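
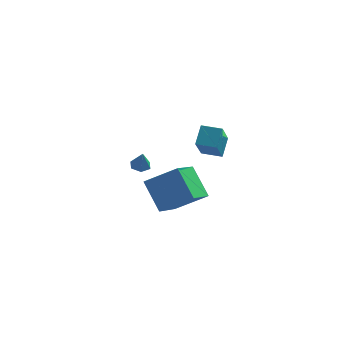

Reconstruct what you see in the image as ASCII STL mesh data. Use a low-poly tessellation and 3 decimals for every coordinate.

solid 
facet normal -0.984 0.170 0.051
outer loop
vertex 2.408 -3.591 4.963
vertex 2.571 -2.17 3.372
vertex 2.216 -4.465 4.164
endloop
endfacet
facet normal -0.076 -0.664 0.744
outer loop
vertex 3.289 -4.65 4.108
vertex 2.408 -3.591 4.963
vertex 2.216 -4.465 4.164
endloop
endfacet
facet normal -0.984 0.170 0.051
outer loop
vertex 2.216 -4.465 4.164
vertex 2.571 -2.17 3.372
vertex 2.379 -3.043 2.572
endloop
endfacet
facet normal -0.160 -0.728 -0.667
outer loop
vertex 2.379 -3.043 2.572
vertex 3.289 -4.65 4.108
vertex 2.216 -4.465 4.164
endloop
endfacet
facet normal 0.160 0.728 0.667
outer loop
vertex 2.408 -3.591 4.963
vertex 3.644 -2.355 3.316
vertex 2.571 -2.17 3.372
endloop
endfacet
facet normal -0.077 -0.664 0.743
outer loop
vertex 3.481 -3.777 4.908
vertex 2.408 -3.591 4.963
vertex 3.289 -4.65 4.108
endloop
endfacet
facet normal 0.160 0.728 0.667
outer loop
vertex 3.481 -3.777 4.908
vertex 3.644 -2.355 3.316
vertex 2.408 -3.591 4.963
endloop
endfacet
facet normal 0.076 0.665 -0.743
outer loop
vertex 2.571 -2.17 3.372
vertex 3.644 -2.355 3.316
vertex 2.379 -3.043 2.572
endloop
endfacet
facet normal -0.160 -0.728 -0.667
outer loop
vertex 3.452 -3.229 2.517
vertex 3.289 -4.65 4.108
vertex 2.379 -3.043 2.572
endloop
endfacet
facet normal 0.077 0.663 -0.744
outer loop
vertex 2.379 -3.043 2.572
vertex 3.644 -2.355 3.316
vertex 3.452 -3.229 2.517
endloop
endfacet
facet normal 0.984 -0.170 -0.051
outer loop
vertex 3.452 -3.229 2.517
vertex 3.481 -3.777 4.908
vertex 3.289 -4.65 4.108
endloop
endfacet
facet normal 0.984 -0.170 -0.051
outer loop
vertex 3.644 -2.355 3.316
vertex 3.481 -3.777 4.908
vertex 3.452 -3.229 2.517
endloop
endfacet
facet normal -0.151 0.199 -0.968
outer loop
vertex -0.643 0.577 -0.738
vertex -1.08 0.197 -0.748
vertex -1.182 0.753 -0.618
endloop
endfacet
facet normal 0.367 0.758 0.538
outer loop
vertex -0.643 0.577 -0.738
vertex -1.182 0.753 -0.618
vertex -0.92 -0.017 0.288
endloop
endfacet
facet normal -0.150 0.199 -0.968
outer loop
vertex -1.182 0.753 -0.618
vertex -1.08 0.197 -0.748
vertex -1.62 0.373 -0.628
endloop
endfacet
facet normal -0.513 0.575 0.637
outer loop
vertex -1.182 0.753 -0.618
vertex -1.62 0.373 -0.628
vertex -0.92 -0.017 0.288
endloop
endfacet
facet normal -0.150 0.199 -0.968
outer loop
vertex -1.62 0.373 -0.628
vertex -1.08 0.197 -0.748
vertex -1.518 -0.183 -0.758
endloop
endfacet
facet normal -0.817 -0.269 0.510
outer loop
vertex -1.62 0.373 -0.628
vertex -1.518 -0.183 -0.758
vertex -0.92 -0.017 0.288
endloop
endfacet
facet normal -0.151 0.199 -0.968
outer loop
vertex -1.518 -0.183 -0.758
vertex -1.08 0.197 -0.748
vertex -0.979 -0.359 -0.878
endloop
endfacet
facet normal -0.240 -0.928 0.284
outer loop
vertex -1.518 -0.183 -0.758
vertex -0.979 -0.359 -0.878
vertex -0.92 -0.017 0.288
endloop
endfacet
facet normal -0.151 0.199 -0.968
outer loop
vertex -0.979 -0.359 -0.878
vertex -1.08 0.197 -0.748
vertex -0.541 0.021 -0.868
endloop
endfacet
facet normal 0.641 -0.744 0.186
outer loop
vertex -0.979 -0.359 -0.878
vertex -0.541 0.021 -0.868
vertex -0.92 -0.017 0.288
endloop
endfacet
facet normal -0.151 0.199 -0.968
outer loop
vertex -0.541 0.021 -0.868
vertex -1.08 0.197 -0.748
vertex -0.643 0.577 -0.738
endloop
endfacet
facet normal 0.944 0.100 0.313
outer loop
vertex -0.541 0.021 -0.868
vertex -0.643 0.577 -0.738
vertex -0.92 -0.017 0.288
endloop
endfacet
facet normal -0.841 -0.018 -0.540
outer loop
vertex -0.752 -1.142 -1.082
vertex -0.138 0.616 -2.095
vertex 0.189 -2.293 -2.509
endloop
endfacet
facet normal -0.290 -0.829 0.478
outer loop
vertex 1.938 -2.256 -1.385
vertex -0.752 -1.142 -1.082
vertex 0.189 -2.293 -2.509
endloop
endfacet
facet normal -0.841 -0.018 -0.540
outer loop
vertex 0.189 -2.293 -2.509
vertex -0.138 0.616 -2.095
vertex 0.803 -0.535 -3.522
endloop
endfacet
facet normal 0.457 -0.559 -0.692
outer loop
vertex 0.803 -0.535 -3.522
vertex 1.938 -2.256 -1.385
vertex 0.189 -2.293 -2.509
endloop
endfacet
facet normal -0.457 0.559 0.692
outer loop
vertex -0.752 -1.142 -1.082
vertex 1.611 0.653 -0.971
vertex -0.138 0.616 -2.095
endloop
endfacet
facet normal -0.290 -0.829 0.478
outer loop
vertex 0.997 -1.105 0.042
vertex -0.752 -1.142 -1.082
vertex 1.938 -2.256 -1.385
endloop
endfacet
facet normal -0.457 0.559 0.692
outer loop
vertex 0.997 -1.105 0.042
vertex 1.611 0.653 -0.971
vertex -0.752 -1.142 -1.082
endloop
endfacet
facet normal 0.290 0.829 -0.478
outer loop
vertex -0.138 0.616 -2.095
vertex 1.611 0.653 -0.971
vertex 0.803 -0.535 -3.522
endloop
endfacet
facet normal 0.457 -0.559 -0.692
outer loop
vertex 2.552 -0.498 -2.398
vertex 1.938 -2.256 -1.385
vertex 0.803 -0.535 -3.522
endloop
endfacet
facet normal 0.290 0.829 -0.478
outer loop
vertex 0.803 -0.535 -3.522
vertex 1.611 0.653 -0.971
vertex 2.552 -0.498 -2.398
endloop
endfacet
facet normal 0.841 0.018 0.540
outer loop
vertex 2.552 -0.498 -2.398
vertex 0.997 -1.105 0.042
vertex 1.938 -2.256 -1.385
endloop
endfacet
facet normal 0.841 0.018 0.540
outer loop
vertex 1.611 0.653 -0.971
vertex 0.997 -1.105 0.042
vertex 2.552 -0.498 -2.398
endloop
endfacet

endsolid


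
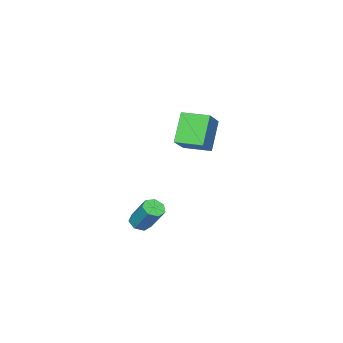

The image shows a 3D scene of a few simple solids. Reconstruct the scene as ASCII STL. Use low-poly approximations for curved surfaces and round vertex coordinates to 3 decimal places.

solid 
facet normal -0.090 -0.578 -0.811
outer loop
vertex 2.538 -0.017 -1.923
vertex 2.033 -0.114 -1.798
vertex 2.23 0.276 -2.098
endloop
endfacet
facet normal 0.737 0.509 -0.445
outer loop
vertex 2.538 -0.017 -1.923
vertex 2.23 0.276 -2.098
vertex 2.673 0.851 -0.708
endloop
endfacet
facet normal 0.735 0.511 -0.446
outer loop
vertex 2.673 0.851 -0.708
vertex 2.23 0.276 -2.098
vertex 2.364 1.144 -0.882
endloop
endfacet
facet normal 0.091 0.578 0.811
outer loop
vertex 2.673 0.851 -0.708
vertex 2.364 1.144 -0.882
vertex 2.167 0.754 -0.582
endloop
endfacet
facet normal -0.089 -0.579 -0.811
outer loop
vertex 2.23 0.276 -2.098
vertex 2.033 -0.114 -1.798
vertex 1.772 0.275 -2.047
endloop
endfacet
facet normal -0.066 0.816 -0.575
outer loop
vertex 2.23 0.276 -2.098
vertex 1.772 0.275 -2.047
vertex 2.364 1.144 -0.882
endloop
endfacet
facet normal -0.066 0.816 -0.575
outer loop
vertex 2.364 1.144 -0.882
vertex 1.772 0.275 -2.047
vertex 1.907 1.143 -0.831
endloop
endfacet
facet normal 0.089 0.579 0.811
outer loop
vertex 2.364 1.144 -0.882
vertex 1.907 1.143 -0.831
vertex 2.167 0.754 -0.582
endloop
endfacet
facet normal -0.090 -0.579 -0.810
outer loop
vertex 1.772 0.275 -2.047
vertex 2.033 -0.114 -1.798
vertex 1.511 -0.019 -1.808
endloop
endfacet
facet normal -0.819 0.507 -0.271
outer loop
vertex 1.772 0.275 -2.047
vertex 1.511 -0.019 -1.808
vertex 1.907 1.143 -0.831
endloop
endfacet
facet normal -0.819 0.507 -0.271
outer loop
vertex 1.907 1.143 -0.831
vertex 1.511 -0.019 -1.808
vertex 1.646 0.849 -0.592
endloop
endfacet
facet normal 0.090 0.579 0.810
outer loop
vertex 1.907 1.143 -0.831
vertex 1.646 0.849 -0.592
vertex 2.167 0.754 -0.582
endloop
endfacet
facet normal -0.090 -0.579 -0.811
outer loop
vertex 1.511 -0.019 -1.808
vertex 2.033 -0.114 -1.798
vertex 1.643 -0.384 -1.562
endloop
endfacet
facet normal -0.954 -0.185 0.238
outer loop
vertex 1.511 -0.019 -1.808
vertex 1.643 -0.384 -1.562
vertex 1.646 0.849 -0.592
endloop
endfacet
facet normal -0.954 -0.183 0.236
outer loop
vertex 1.646 0.849 -0.592
vertex 1.643 -0.384 -1.562
vertex 1.777 0.484 -0.346
endloop
endfacet
facet normal 0.090 0.579 0.811
outer loop
vertex 1.646 0.849 -0.592
vertex 1.777 0.484 -0.346
vertex 2.167 0.754 -0.582
endloop
endfacet
facet normal -0.089 -0.579 -0.810
outer loop
vertex 1.643 -0.384 -1.562
vertex 2.033 -0.114 -1.798
vertex 2.068 -0.546 -1.493
endloop
endfacet
facet normal -0.372 -0.736 0.566
outer loop
vertex 1.643 -0.384 -1.562
vertex 2.068 -0.546 -1.493
vertex 1.777 0.484 -0.346
endloop
endfacet
facet normal -0.372 -0.736 0.566
outer loop
vertex 1.777 0.484 -0.346
vertex 2.068 -0.546 -1.493
vertex 2.202 0.322 -0.277
endloop
endfacet
facet normal 0.089 0.579 0.810
outer loop
vertex 1.777 0.484 -0.346
vertex 2.202 0.322 -0.277
vertex 2.167 0.754 -0.582
endloop
endfacet
facet normal -0.090 -0.579 -0.810
outer loop
vertex 2.068 -0.546 -1.493
vertex 2.033 -0.114 -1.798
vertex 2.466 -0.383 -1.654
endloop
endfacet
facet normal 0.491 -0.734 0.470
outer loop
vertex 2.068 -0.546 -1.493
vertex 2.466 -0.383 -1.654
vertex 2.202 0.322 -0.277
endloop
endfacet
facet normal 0.490 -0.734 0.470
outer loop
vertex 2.202 0.322 -0.277
vertex 2.466 -0.383 -1.654
vertex 2.601 0.485 -0.438
endloop
endfacet
facet normal 0.090 0.579 0.810
outer loop
vertex 2.202 0.322 -0.277
vertex 2.601 0.485 -0.438
vertex 2.167 0.754 -0.582
endloop
endfacet
facet normal -0.090 -0.578 -0.811
outer loop
vertex 2.466 -0.383 -1.654
vertex 2.033 -0.114 -1.798
vertex 2.538 -0.017 -1.923
endloop
endfacet
facet normal 0.984 -0.180 0.019
outer loop
vertex 2.466 -0.383 -1.654
vertex 2.538 -0.017 -1.923
vertex 2.601 0.485 -0.438
endloop
endfacet
facet normal 0.984 -0.180 0.019
outer loop
vertex 2.601 0.485 -0.438
vertex 2.538 -0.017 -1.923
vertex 2.673 0.851 -0.708
endloop
endfacet
facet normal 0.091 0.580 0.810
outer loop
vertex 2.601 0.485 -0.438
vertex 2.673 0.851 -0.708
vertex 2.167 0.754 -0.582
endloop
endfacet
facet normal -0.551 -0.212 0.807
outer loop
vertex -2.817 -1.83 2.414
vertex -3.291 -0.598 2.414
vertex -4.052 -2.305 1.446
endloop
endfacet
facet normal 0.359 -0.933 -0.000
outer loop
vertex -3.109 -1.942 0.066
vertex -2.817 -1.83 2.414
vertex -4.052 -2.305 1.446
endloop
endfacet
facet normal -0.551 -0.212 0.807
outer loop
vertex -4.052 -2.305 1.446
vertex -3.291 -0.598 2.414
vertex -4.526 -1.073 1.446
endloop
endfacet
facet normal -0.753 -0.290 -0.591
outer loop
vertex -4.526 -1.073 1.446
vertex -3.109 -1.942 0.066
vertex -4.052 -2.305 1.446
endloop
endfacet
facet normal 0.753 0.290 0.591
outer loop
vertex -2.817 -1.83 2.414
vertex -2.348 -0.235 1.034
vertex -3.291 -0.598 2.414
endloop
endfacet
facet normal 0.359 -0.933 -0.000
outer loop
vertex -1.874 -1.467 1.034
vertex -2.817 -1.83 2.414
vertex -3.109 -1.942 0.066
endloop
endfacet
facet normal 0.753 0.290 0.591
outer loop
vertex -1.874 -1.467 1.034
vertex -2.348 -0.235 1.034
vertex -2.817 -1.83 2.414
endloop
endfacet
facet normal -0.359 0.933 0.000
outer loop
vertex -3.291 -0.598 2.414
vertex -2.348 -0.235 1.034
vertex -4.526 -1.073 1.446
endloop
endfacet
facet normal -0.753 -0.290 -0.591
outer loop
vertex -3.583 -0.71 0.066
vertex -3.109 -1.942 0.066
vertex -4.526 -1.073 1.446
endloop
endfacet
facet normal -0.359 0.933 0.000
outer loop
vertex -4.526 -1.073 1.446
vertex -2.348 -0.235 1.034
vertex -3.583 -0.71 0.066
endloop
endfacet
facet normal 0.551 0.212 -0.807
outer loop
vertex -3.583 -0.71 0.066
vertex -1.874 -1.467 1.034
vertex -3.109 -1.942 0.066
endloop
endfacet
facet normal 0.551 0.212 -0.807
outer loop
vertex -2.348 -0.235 1.034
vertex -1.874 -1.467 1.034
vertex -3.583 -0.71 0.066
endloop
endfacet

endsolid


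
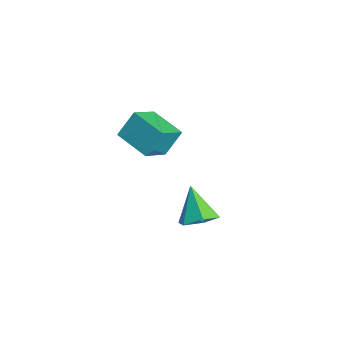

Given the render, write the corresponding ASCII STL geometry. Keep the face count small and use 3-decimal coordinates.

solid 
facet normal 0.633 -0.109 -0.766
outer loop
vertex 2.379 -3.812 1.74
vertex 1.653 -3.649 1.117
vertex 2.183 -2.908 1.449
endloop
endfacet
facet normal 0.411 0.359 0.838
outer loop
vertex 2.379 -3.812 1.74
vertex 2.183 -2.908 1.449
vertex 0.507 -3.451 2.503
endloop
endfacet
facet normal 0.634 -0.110 -0.765
outer loop
vertex 2.183 -2.908 1.449
vertex 1.653 -3.649 1.117
vertex 1.458 -2.745 0.825
endloop
endfacet
facet normal -0.086 0.935 0.344
outer loop
vertex 2.183 -2.908 1.449
vertex 1.458 -2.745 0.825
vertex 0.507 -3.451 2.503
endloop
endfacet
facet normal 0.633 -0.111 -0.766
outer loop
vertex 1.458 -2.745 0.825
vertex 1.653 -3.649 1.117
vertex 0.928 -3.487 0.494
endloop
endfacet
facet normal -0.764 0.622 -0.171
outer loop
vertex 1.458 -2.745 0.825
vertex 0.928 -3.487 0.494
vertex 0.507 -3.451 2.503
endloop
endfacet
facet normal 0.634 -0.109 -0.766
outer loop
vertex 0.928 -3.487 0.494
vertex 1.653 -3.649 1.117
vertex 1.124 -4.391 0.785
endloop
endfacet
facet normal -0.944 -0.267 -0.193
outer loop
vertex 0.928 -3.487 0.494
vertex 1.124 -4.391 0.785
vertex 0.507 -3.451 2.503
endloop
endfacet
facet normal 0.634 -0.110 -0.765
outer loop
vertex 1.124 -4.391 0.785
vertex 1.653 -3.649 1.117
vertex 1.849 -4.554 1.409
endloop
endfacet
facet normal -0.448 -0.842 0.300
outer loop
vertex 1.124 -4.391 0.785
vertex 1.849 -4.554 1.409
vertex 0.507 -3.451 2.503
endloop
endfacet
facet normal 0.633 -0.110 -0.766
outer loop
vertex 1.849 -4.554 1.409
vertex 1.653 -3.649 1.117
vertex 2.379 -3.812 1.74
endloop
endfacet
facet normal 0.231 -0.529 0.817
outer loop
vertex 1.849 -4.554 1.409
vertex 2.379 -3.812 1.74
vertex 0.507 -3.451 2.503
endloop
endfacet
facet normal -0.948 -0.279 0.153
outer loop
vertex -4.515 -4.472 2.253
vertex -4.599 -3.543 3.428
vertex -5.084 -3.136 1.156
endloop
endfacet
facet normal 0.056 -0.619 -0.783
outer loop
vertex -3.321 -2.617 0.872
vertex -4.515 -4.472 2.253
vertex -5.084 -3.136 1.156
endloop
endfacet
facet normal -0.948 -0.279 0.152
outer loop
vertex -5.084 -3.136 1.156
vertex -4.599 -3.543 3.428
vertex -5.169 -2.207 2.331
endloop
endfacet
facet normal -0.313 0.734 -0.603
outer loop
vertex -5.169 -2.207 2.331
vertex -3.321 -2.617 0.872
vertex -5.084 -3.136 1.156
endloop
endfacet
facet normal 0.313 -0.734 0.603
outer loop
vertex -4.515 -4.472 2.253
vertex -2.836 -3.024 3.144
vertex -4.599 -3.543 3.428
endloop
endfacet
facet normal 0.056 -0.619 -0.783
outer loop
vertex -2.751 -3.953 1.969
vertex -4.515 -4.472 2.253
vertex -3.321 -2.617 0.872
endloop
endfacet
facet normal 0.313 -0.734 0.603
outer loop
vertex -2.751 -3.953 1.969
vertex -2.836 -3.024 3.144
vertex -4.515 -4.472 2.253
endloop
endfacet
facet normal -0.056 0.619 0.783
outer loop
vertex -4.599 -3.543 3.428
vertex -2.836 -3.024 3.144
vertex -5.169 -2.207 2.331
endloop
endfacet
facet normal -0.313 0.734 -0.603
outer loop
vertex -3.405 -1.688 2.047
vertex -3.321 -2.617 0.872
vertex -5.169 -2.207 2.331
endloop
endfacet
facet normal -0.056 0.619 0.783
outer loop
vertex -5.169 -2.207 2.331
vertex -2.836 -3.024 3.144
vertex -3.405 -1.688 2.047
endloop
endfacet
facet normal 0.948 0.279 -0.153
outer loop
vertex -3.405 -1.688 2.047
vertex -2.751 -3.953 1.969
vertex -3.321 -2.617 0.872
endloop
endfacet
facet normal 0.948 0.279 -0.152
outer loop
vertex -2.836 -3.024 3.144
vertex -2.751 -3.953 1.969
vertex -3.405 -1.688 2.047
endloop
endfacet

endsolid


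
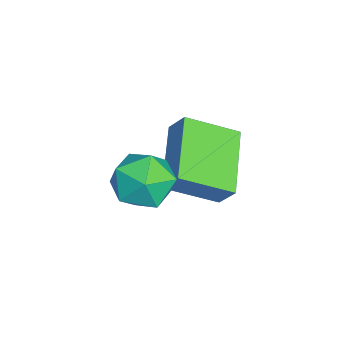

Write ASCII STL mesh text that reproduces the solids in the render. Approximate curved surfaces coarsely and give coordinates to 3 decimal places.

solid 
facet normal -0.331 0.720 0.610
outer loop
vertex 3.628 -2.546 -0.127
vertex 2.708 -2.898 -0.211
vertex 3.302 -3.232 0.505
endloop
endfacet
facet normal 0.342 0.543 0.766
outer loop
vertex 3.628 -2.546 -0.127
vertex 3.302 -3.232 0.505
vertex 4.218 -3.293 0.139
endloop
endfacet
facet normal 0.739 0.649 0.182
outer loop
vertex 3.628 -2.546 -0.127
vertex 4.218 -3.293 0.139
vertex 4.19 -2.997 -0.804
endloop
endfacet
facet normal 0.310 0.890 -0.335
outer loop
vertex 3.628 -2.546 -0.127
vertex 4.19 -2.997 -0.804
vertex 3.257 -2.753 -1.02
endloop
endfacet
facet normal -0.351 0.934 -0.071
outer loop
vertex 3.628 -2.546 -0.127
vertex 3.257 -2.753 -1.02
vertex 2.708 -2.898 -0.211
endloop
endfacet
facet normal 0.358 -0.152 0.921
outer loop
vertex 4.218 -3.293 0.139
vertex 3.302 -3.232 0.505
vertex 3.663 -4.107 0.22
endloop
endfacet
facet normal -0.732 0.132 0.669
outer loop
vertex 3.302 -3.232 0.505
vertex 2.708 -2.898 -0.211
vertex 2.73 -3.863 0.004
endloop
endfacet
facet normal -0.764 0.478 -0.433
outer loop
vertex 2.708 -2.898 -0.211
vertex 3.257 -2.753 -1.02
vertex 2.702 -3.567 -0.939
endloop
endfacet
facet normal 0.306 0.407 -0.861
outer loop
vertex 3.257 -2.753 -1.02
vertex 4.19 -2.997 -0.804
vertex 3.618 -3.628 -1.305
endloop
endfacet
facet normal 1.000 0.017 -0.024
outer loop
vertex 4.19 -2.997 -0.804
vertex 4.218 -3.293 0.139
vertex 4.212 -3.962 -0.589
endloop
endfacet
facet normal -0.310 -0.890 0.335
outer loop
vertex 3.292 -4.314 -0.673
vertex 3.663 -4.107 0.22
vertex 2.73 -3.863 0.004
endloop
endfacet
facet normal -0.739 -0.649 -0.182
outer loop
vertex 3.292 -4.314 -0.673
vertex 2.73 -3.863 0.004
vertex 2.702 -3.567 -0.939
endloop
endfacet
facet normal -0.342 -0.543 -0.766
outer loop
vertex 3.292 -4.314 -0.673
vertex 2.702 -3.567 -0.939
vertex 3.618 -3.628 -1.305
endloop
endfacet
facet normal 0.331 -0.720 -0.610
outer loop
vertex 3.292 -4.314 -0.673
vertex 3.618 -3.628 -1.305
vertex 4.212 -3.962 -0.589
endloop
endfacet
facet normal 0.351 -0.934 0.071
outer loop
vertex 3.292 -4.314 -0.673
vertex 4.212 -3.962 -0.589
vertex 3.663 -4.107 0.22
endloop
endfacet
facet normal -0.306 -0.407 0.861
outer loop
vertex 2.73 -3.863 0.004
vertex 3.663 -4.107 0.22
vertex 3.302 -3.232 0.505
endloop
endfacet
facet normal -1.000 -0.017 0.024
outer loop
vertex 2.702 -3.567 -0.939
vertex 2.73 -3.863 0.004
vertex 2.708 -2.898 -0.211
endloop
endfacet
facet normal -0.358 0.152 -0.921
outer loop
vertex 3.618 -3.628 -1.305
vertex 2.702 -3.567 -0.939
vertex 3.257 -2.753 -1.02
endloop
endfacet
facet normal 0.732 -0.132 -0.669
outer loop
vertex 4.212 -3.962 -0.589
vertex 3.618 -3.628 -1.305
vertex 4.19 -2.997 -0.804
endloop
endfacet
facet normal 0.764 -0.478 0.433
outer loop
vertex 3.663 -4.107 0.22
vertex 4.212 -3.962 -0.589
vertex 4.218 -3.293 0.139
endloop
endfacet
facet normal -0.930 0.001 0.368
outer loop
vertex 0.092 -3.074 -1.167
vertex 0.382 -2.619 -0.435
vertex -0.229 -1.559 -1.982
endloop
endfacet
facet normal -0.319 -0.501 -0.805
outer loop
vertex 1.798 -1.561 -2.785
vertex 0.092 -3.074 -1.167
vertex -0.229 -1.559 -1.982
endloop
endfacet
facet normal -0.930 0.001 0.368
outer loop
vertex -0.229 -1.559 -1.982
vertex 0.382 -2.619 -0.435
vertex 0.061 -1.104 -1.25
endloop
endfacet
facet normal -0.184 0.866 -0.465
outer loop
vertex 0.061 -1.104 -1.25
vertex 1.798 -1.561 -2.785
vertex -0.229 -1.559 -1.982
endloop
endfacet
facet normal 0.184 -0.866 0.465
outer loop
vertex 0.092 -3.074 -1.167
vertex 2.409 -2.621 -1.238
vertex 0.382 -2.619 -0.435
endloop
endfacet
facet normal -0.319 -0.501 -0.805
outer loop
vertex 2.119 -3.076 -1.97
vertex 0.092 -3.074 -1.167
vertex 1.798 -1.561 -2.785
endloop
endfacet
facet normal 0.184 -0.866 0.465
outer loop
vertex 2.119 -3.076 -1.97
vertex 2.409 -2.621 -1.238
vertex 0.092 -3.074 -1.167
endloop
endfacet
facet normal 0.319 0.501 0.805
outer loop
vertex 0.382 -2.619 -0.435
vertex 2.409 -2.621 -1.238
vertex 0.061 -1.104 -1.25
endloop
endfacet
facet normal -0.184 0.866 -0.465
outer loop
vertex 2.088 -1.106 -2.053
vertex 1.798 -1.561 -2.785
vertex 0.061 -1.104 -1.25
endloop
endfacet
facet normal 0.319 0.501 0.805
outer loop
vertex 0.061 -1.104 -1.25
vertex 2.409 -2.621 -1.238
vertex 2.088 -1.106 -2.053
endloop
endfacet
facet normal 0.930 -0.001 -0.368
outer loop
vertex 2.088 -1.106 -2.053
vertex 2.119 -3.076 -1.97
vertex 1.798 -1.561 -2.785
endloop
endfacet
facet normal 0.930 -0.001 -0.368
outer loop
vertex 2.409 -2.621 -1.238
vertex 2.119 -3.076 -1.97
vertex 2.088 -1.106 -2.053
endloop
endfacet

endsolid


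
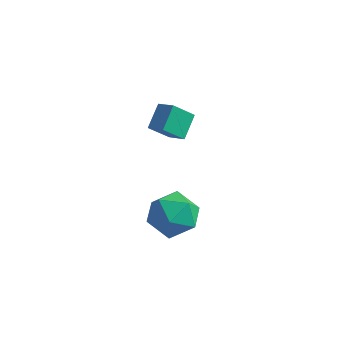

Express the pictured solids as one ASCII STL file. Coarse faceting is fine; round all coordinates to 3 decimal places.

solid 
facet normal -0.452 -0.564 0.691
outer loop
vertex -1.003 3.551 2.154
vertex -1.759 3.734 1.809
vertex -0.91 2.626 1.46
endloop
endfacet
facet normal 0.888 -0.215 0.406
outer loop
vertex -0.381 3.286 0.651
vertex -1.003 3.551 2.154
vertex -0.91 2.626 1.46
endloop
endfacet
facet normal -0.452 -0.564 0.691
outer loop
vertex -0.91 2.626 1.46
vertex -1.759 3.734 1.809
vertex -1.666 2.809 1.115
endloop
endfacet
facet normal 0.080 -0.797 -0.598
outer loop
vertex -1.666 2.809 1.115
vertex -0.381 3.286 0.651
vertex -0.91 2.626 1.46
endloop
endfacet
facet normal -0.080 0.797 0.598
outer loop
vertex -1.003 3.551 2.154
vertex -1.23 4.394 1.0
vertex -1.759 3.734 1.809
endloop
endfacet
facet normal 0.888 -0.215 0.406
outer loop
vertex -0.474 4.211 1.345
vertex -1.003 3.551 2.154
vertex -0.381 3.286 0.651
endloop
endfacet
facet normal -0.080 0.797 0.598
outer loop
vertex -0.474 4.211 1.345
vertex -1.23 4.394 1.0
vertex -1.003 3.551 2.154
endloop
endfacet
facet normal -0.888 0.215 -0.406
outer loop
vertex -1.759 3.734 1.809
vertex -1.23 4.394 1.0
vertex -1.666 2.809 1.115
endloop
endfacet
facet normal 0.080 -0.797 -0.598
outer loop
vertex -1.137 3.469 0.306
vertex -0.381 3.286 0.651
vertex -1.666 2.809 1.115
endloop
endfacet
facet normal -0.888 0.215 -0.406
outer loop
vertex -1.666 2.809 1.115
vertex -1.23 4.394 1.0
vertex -1.137 3.469 0.306
endloop
endfacet
facet normal 0.452 0.564 -0.691
outer loop
vertex -1.137 3.469 0.306
vertex -0.474 4.211 1.345
vertex -0.381 3.286 0.651
endloop
endfacet
facet normal 0.452 0.564 -0.691
outer loop
vertex -1.23 4.394 1.0
vertex -0.474 4.211 1.345
vertex -1.137 3.469 0.306
endloop
endfacet
facet normal 0.282 0.798 -0.532
outer loop
vertex 1.93 -0.541 -0.507
vertex 1.162 0.025 -0.065
vertex 2.112 -0.012 0.383
endloop
endfacet
facet normal 0.840 0.374 -0.394
outer loop
vertex 1.93 -0.541 -0.507
vertex 2.112 -0.012 0.383
vertex 2.49 -0.986 0.264
endloop
endfacet
facet normal 0.697 -0.272 -0.663
outer loop
vertex 1.93 -0.541 -0.507
vertex 2.49 -0.986 0.264
vertex 1.773 -1.551 -0.258
endloop
endfacet
facet normal 0.053 -0.247 -0.968
outer loop
vertex 1.93 -0.541 -0.507
vertex 1.773 -1.551 -0.258
vertex 0.952 -0.926 -0.462
endloop
endfacet
facet normal -0.204 0.415 -0.887
outer loop
vertex 1.93 -0.541 -0.507
vertex 0.952 -0.926 -0.462
vertex 1.162 0.025 -0.065
endloop
endfacet
facet normal 0.897 0.310 0.314
outer loop
vertex 2.49 -0.986 0.264
vertex 2.112 -0.012 0.383
vertex 2.068 -0.694 1.182
endloop
endfacet
facet normal -0.004 0.996 0.090
outer loop
vertex 2.112 -0.012 0.383
vertex 1.162 0.025 -0.065
vertex 1.247 -0.069 0.978
endloop
endfacet
facet normal -0.791 0.376 -0.483
outer loop
vertex 1.162 0.025 -0.065
vertex 0.952 -0.926 -0.462
vertex 0.53 -0.634 0.456
endloop
endfacet
facet normal -0.376 -0.694 -0.613
outer loop
vertex 0.952 -0.926 -0.462
vertex 1.773 -1.551 -0.258
vertex 0.908 -1.608 0.337
endloop
endfacet
facet normal 0.667 -0.735 -0.121
outer loop
vertex 1.773 -1.551 -0.258
vertex 2.49 -0.986 0.264
vertex 1.858 -1.645 0.785
endloop
endfacet
facet normal -0.053 0.247 0.968
outer loop
vertex 1.09 -1.079 1.227
vertex 2.068 -0.694 1.182
vertex 1.247 -0.069 0.978
endloop
endfacet
facet normal -0.697 0.272 0.663
outer loop
vertex 1.09 -1.079 1.227
vertex 1.247 -0.069 0.978
vertex 0.53 -0.634 0.456
endloop
endfacet
facet normal -0.840 -0.374 0.394
outer loop
vertex 1.09 -1.079 1.227
vertex 0.53 -0.634 0.456
vertex 0.908 -1.608 0.337
endloop
endfacet
facet normal -0.282 -0.798 0.532
outer loop
vertex 1.09 -1.079 1.227
vertex 0.908 -1.608 0.337
vertex 1.858 -1.645 0.785
endloop
endfacet
facet normal 0.204 -0.415 0.887
outer loop
vertex 1.09 -1.079 1.227
vertex 1.858 -1.645 0.785
vertex 2.068 -0.694 1.182
endloop
endfacet
facet normal 0.376 0.694 0.613
outer loop
vertex 1.247 -0.069 0.978
vertex 2.068 -0.694 1.182
vertex 2.112 -0.012 0.383
endloop
endfacet
facet normal -0.667 0.735 0.121
outer loop
vertex 0.53 -0.634 0.456
vertex 1.247 -0.069 0.978
vertex 1.162 0.025 -0.065
endloop
endfacet
facet normal -0.897 -0.310 -0.314
outer loop
vertex 0.908 -1.608 0.337
vertex 0.53 -0.634 0.456
vertex 0.952 -0.926 -0.462
endloop
endfacet
facet normal 0.004 -0.996 -0.090
outer loop
vertex 1.858 -1.645 0.785
vertex 0.908 -1.608 0.337
vertex 1.773 -1.551 -0.258
endloop
endfacet
facet normal 0.791 -0.376 0.483
outer loop
vertex 2.068 -0.694 1.182
vertex 1.858 -1.645 0.785
vertex 2.49 -0.986 0.264
endloop
endfacet

endsolid


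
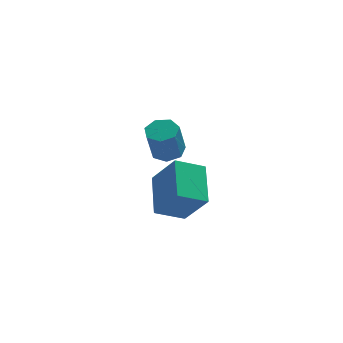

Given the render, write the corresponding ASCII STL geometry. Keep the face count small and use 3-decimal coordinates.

solid 
facet normal -0.450 0.415 -0.791
outer loop
vertex -3.387 1.51 0.225
vertex -2.442 1.682 -0.223
vertex -3.457 0.167 -0.44
endloop
endfacet
facet normal -0.892 -0.163 0.422
outer loop
vertex -2.818 -0.422 0.683
vertex -3.387 1.51 0.225
vertex -3.457 0.167 -0.44
endloop
endfacet
facet normal -0.450 0.415 -0.791
outer loop
vertex -3.457 0.167 -0.44
vertex -2.442 1.682 -0.223
vertex -2.512 0.339 -0.888
endloop
endfacet
facet normal -0.047 -0.895 -0.443
outer loop
vertex -2.512 0.339 -0.888
vertex -2.818 -0.422 0.683
vertex -3.457 0.167 -0.44
endloop
endfacet
facet normal 0.047 0.895 0.443
outer loop
vertex -3.387 1.51 0.225
vertex -1.803 1.093 0.9
vertex -2.442 1.682 -0.223
endloop
endfacet
facet normal -0.892 -0.163 0.422
outer loop
vertex -2.748 0.921 1.348
vertex -3.387 1.51 0.225
vertex -2.818 -0.422 0.683
endloop
endfacet
facet normal 0.047 0.895 0.443
outer loop
vertex -2.748 0.921 1.348
vertex -1.803 1.093 0.9
vertex -3.387 1.51 0.225
endloop
endfacet
facet normal 0.892 0.163 -0.422
outer loop
vertex -2.442 1.682 -0.223
vertex -1.803 1.093 0.9
vertex -2.512 0.339 -0.888
endloop
endfacet
facet normal -0.047 -0.895 -0.443
outer loop
vertex -1.873 -0.25 0.235
vertex -2.818 -0.422 0.683
vertex -2.512 0.339 -0.888
endloop
endfacet
facet normal 0.892 0.163 -0.422
outer loop
vertex -2.512 0.339 -0.888
vertex -1.803 1.093 0.9
vertex -1.873 -0.25 0.235
endloop
endfacet
facet normal 0.450 -0.415 0.791
outer loop
vertex -1.873 -0.25 0.235
vertex -2.748 0.921 1.348
vertex -2.818 -0.422 0.683
endloop
endfacet
facet normal 0.450 -0.415 0.791
outer loop
vertex -1.803 1.093 0.9
vertex -2.748 0.921 1.348
vertex -1.873 -0.25 0.235
endloop
endfacet
facet normal 0.184 0.294 -0.938
outer loop
vertex -2.775 -1.022 2.745
vertex -3.114 -0.631 2.801
vertex -2.603 -0.635 2.9
endloop
endfacet
facet normal 0.906 -0.421 0.047
outer loop
vertex -2.775 -1.022 2.745
vertex -2.603 -0.635 2.9
vertex -2.988 -1.36 3.823
endloop
endfacet
facet normal 0.906 -0.421 0.047
outer loop
vertex -2.988 -1.36 3.823
vertex -2.603 -0.635 2.9
vertex -2.816 -0.973 3.979
endloop
endfacet
facet normal -0.186 -0.295 0.937
outer loop
vertex -2.988 -1.36 3.823
vertex -2.816 -0.973 3.979
vertex -3.326 -0.969 3.879
endloop
endfacet
facet normal 0.184 0.295 -0.938
outer loop
vertex -2.603 -0.635 2.9
vertex -3.114 -0.631 2.801
vertex -2.815 -0.245 2.981
endloop
endfacet
facet normal 0.863 0.407 0.298
outer loop
vertex -2.603 -0.635 2.9
vertex -2.815 -0.245 2.981
vertex -2.816 -0.973 3.979
endloop
endfacet
facet normal 0.863 0.408 0.298
outer loop
vertex -2.816 -0.973 3.979
vertex -2.815 -0.245 2.981
vertex -3.028 -0.583 4.059
endloop
endfacet
facet normal -0.186 -0.294 0.938
outer loop
vertex -2.816 -0.973 3.979
vertex -3.028 -0.583 4.059
vertex -3.326 -0.969 3.879
endloop
endfacet
facet normal 0.185 0.294 -0.938
outer loop
vertex -2.815 -0.245 2.981
vertex -3.114 -0.631 2.801
vertex -3.252 -0.145 2.926
endloop
endfacet
facet normal 0.172 0.930 0.325
outer loop
vertex -2.815 -0.245 2.981
vertex -3.252 -0.145 2.926
vertex -3.028 -0.583 4.059
endloop
endfacet
facet normal 0.170 0.930 0.326
outer loop
vertex -3.028 -0.583 4.059
vertex -3.252 -0.145 2.926
vertex -3.465 -0.484 4.004
endloop
endfacet
facet normal -0.185 -0.295 0.938
outer loop
vertex -3.028 -0.583 4.059
vertex -3.465 -0.484 4.004
vertex -3.326 -0.969 3.879
endloop
endfacet
facet normal 0.185 0.294 -0.938
outer loop
vertex -3.252 -0.145 2.926
vertex -3.114 -0.631 2.801
vertex -3.584 -0.411 2.777
endloop
endfacet
facet normal -0.651 0.752 0.108
outer loop
vertex -3.252 -0.145 2.926
vertex -3.584 -0.411 2.777
vertex -3.465 -0.484 4.004
endloop
endfacet
facet normal -0.651 0.752 0.108
outer loop
vertex -3.465 -0.484 4.004
vertex -3.584 -0.411 2.777
vertex -3.797 -0.75 3.855
endloop
endfacet
facet normal -0.185 -0.295 0.938
outer loop
vertex -3.465 -0.484 4.004
vertex -3.797 -0.75 3.855
vertex -3.326 -0.969 3.879
endloop
endfacet
facet normal 0.185 0.294 -0.938
outer loop
vertex -3.584 -0.411 2.777
vertex -3.114 -0.631 2.801
vertex -3.562 -0.843 2.646
endloop
endfacet
facet normal -0.981 0.008 -0.191
outer loop
vertex -3.584 -0.411 2.777
vertex -3.562 -0.843 2.646
vertex -3.797 -0.75 3.855
endloop
endfacet
facet normal -0.981 0.008 -0.191
outer loop
vertex -3.797 -0.75 3.855
vertex -3.562 -0.843 2.646
vertex -3.775 -1.181 3.724
endloop
endfacet
facet normal -0.185 -0.294 0.938
outer loop
vertex -3.797 -0.75 3.855
vertex -3.775 -1.181 3.724
vertex -3.326 -0.969 3.879
endloop
endfacet
facet normal 0.185 0.294 -0.938
outer loop
vertex -3.562 -0.843 2.646
vertex -3.114 -0.631 2.801
vertex -3.202 -1.114 2.632
endloop
endfacet
facet normal -0.573 -0.743 -0.346
outer loop
vertex -3.562 -0.843 2.646
vertex -3.202 -1.114 2.632
vertex -3.775 -1.181 3.724
endloop
endfacet
facet normal -0.574 -0.742 -0.347
outer loop
vertex -3.775 -1.181 3.724
vertex -3.202 -1.114 2.632
vertex -3.415 -1.453 3.71
endloop
endfacet
facet normal -0.185 -0.293 0.938
outer loop
vertex -3.775 -1.181 3.724
vertex -3.415 -1.453 3.71
vertex -3.326 -0.969 3.879
endloop
endfacet
facet normal 0.185 0.294 -0.938
outer loop
vertex -3.202 -1.114 2.632
vertex -3.114 -0.631 2.801
vertex -2.775 -1.022 2.745
endloop
endfacet
facet normal 0.265 -0.934 -0.241
outer loop
vertex -3.202 -1.114 2.632
vertex -2.775 -1.022 2.745
vertex -3.415 -1.453 3.71
endloop
endfacet
facet normal 0.267 -0.933 -0.240
outer loop
vertex -3.415 -1.453 3.71
vertex -2.775 -1.022 2.745
vertex -2.988 -1.36 3.823
endloop
endfacet
facet normal -0.184 -0.294 0.938
outer loop
vertex -3.415 -1.453 3.71
vertex -2.988 -1.36 3.823
vertex -3.326 -0.969 3.879
endloop
endfacet

endsolid


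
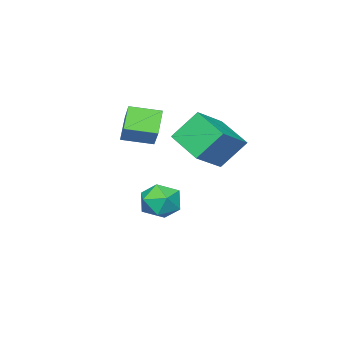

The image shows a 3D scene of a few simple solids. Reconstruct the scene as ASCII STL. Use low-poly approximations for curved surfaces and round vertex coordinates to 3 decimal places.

solid 
facet normal -0.618 0.766 -0.180
outer loop
vertex 2.69 0.238 4.766
vertex 3.6 0.715 3.673
vertex 1.819 -0.735 3.616
endloop
endfacet
facet normal -0.606 -0.318 0.729
outer loop
vertex 2.82 -1.975 3.907
vertex 2.69 0.238 4.766
vertex 1.819 -0.735 3.616
endloop
endfacet
facet normal -0.618 0.766 -0.180
outer loop
vertex 1.819 -0.735 3.616
vertex 3.6 0.715 3.673
vertex 2.729 -0.258 2.523
endloop
endfacet
facet normal -0.501 -0.559 -0.661
outer loop
vertex 2.729 -0.258 2.523
vertex 2.82 -1.975 3.907
vertex 1.819 -0.735 3.616
endloop
endfacet
facet normal 0.501 0.559 0.661
outer loop
vertex 2.69 0.238 4.766
vertex 4.601 -0.525 3.964
vertex 3.6 0.715 3.673
endloop
endfacet
facet normal -0.606 -0.318 0.729
outer loop
vertex 3.691 -1.002 5.057
vertex 2.69 0.238 4.766
vertex 2.82 -1.975 3.907
endloop
endfacet
facet normal 0.501 0.559 0.661
outer loop
vertex 3.691 -1.002 5.057
vertex 4.601 -0.525 3.964
vertex 2.69 0.238 4.766
endloop
endfacet
facet normal 0.606 0.318 -0.729
outer loop
vertex 3.6 0.715 3.673
vertex 4.601 -0.525 3.964
vertex 2.729 -0.258 2.523
endloop
endfacet
facet normal -0.501 -0.559 -0.661
outer loop
vertex 3.73 -1.498 2.814
vertex 2.82 -1.975 3.907
vertex 2.729 -0.258 2.523
endloop
endfacet
facet normal 0.606 0.318 -0.729
outer loop
vertex 2.729 -0.258 2.523
vertex 4.601 -0.525 3.964
vertex 3.73 -1.498 2.814
endloop
endfacet
facet normal 0.618 -0.766 0.180
outer loop
vertex 3.73 -1.498 2.814
vertex 3.691 -1.002 5.057
vertex 2.82 -1.975 3.907
endloop
endfacet
facet normal 0.618 -0.766 0.180
outer loop
vertex 4.601 -0.525 3.964
vertex 3.691 -1.002 5.057
vertex 3.73 -1.498 2.814
endloop
endfacet
facet normal -0.002 0.488 0.873
outer loop
vertex 1.885 0.582 -0.554
vertex 2.635 -0.198 -0.116
vertex 3.035 0.759 -0.651
endloop
endfacet
facet normal -0.117 0.937 0.329
outer loop
vertex 1.885 0.582 -0.554
vertex 3.035 0.759 -0.651
vertex 2.331 0.988 -1.553
endloop
endfacet
facet normal -0.698 0.716 -0.021
outer loop
vertex 1.885 0.582 -0.554
vertex 2.331 0.988 -1.553
vertex 1.496 0.173 -1.575
endloop
endfacet
facet normal -0.943 0.130 0.307
outer loop
vertex 1.885 0.582 -0.554
vertex 1.496 0.173 -1.575
vertex 1.684 -0.56 -0.687
endloop
endfacet
facet normal -0.512 -0.010 0.859
outer loop
vertex 1.885 0.582 -0.554
vertex 1.684 -0.56 -0.687
vertex 2.635 -0.198 -0.116
endloop
endfacet
facet normal 0.439 0.891 -0.116
outer loop
vertex 2.331 0.988 -1.553
vertex 3.035 0.759 -0.651
vertex 3.356 0.46 -1.733
endloop
endfacet
facet normal 0.625 0.165 0.763
outer loop
vertex 3.035 0.759 -0.651
vertex 2.635 -0.198 -0.116
vertex 3.544 -0.273 -0.845
endloop
endfacet
facet normal -0.200 -0.641 0.740
outer loop
vertex 2.635 -0.198 -0.116
vertex 1.684 -0.56 -0.687
vertex 2.709 -1.088 -0.867
endloop
endfacet
facet normal -0.897 -0.414 -0.152
outer loop
vertex 1.684 -0.56 -0.687
vertex 1.496 0.173 -1.575
vertex 2.005 -0.859 -1.769
endloop
endfacet
facet normal -0.502 0.533 -0.681
outer loop
vertex 1.496 0.173 -1.575
vertex 2.331 0.988 -1.553
vertex 2.405 0.098 -2.304
endloop
endfacet
facet normal 0.943 -0.130 -0.307
outer loop
vertex 3.155 -0.682 -1.866
vertex 3.356 0.46 -1.733
vertex 3.544 -0.273 -0.845
endloop
endfacet
facet normal 0.698 -0.716 0.021
outer loop
vertex 3.155 -0.682 -1.866
vertex 3.544 -0.273 -0.845
vertex 2.709 -1.088 -0.867
endloop
endfacet
facet normal 0.117 -0.937 -0.329
outer loop
vertex 3.155 -0.682 -1.866
vertex 2.709 -1.088 -0.867
vertex 2.005 -0.859 -1.769
endloop
endfacet
facet normal 0.002 -0.488 -0.873
outer loop
vertex 3.155 -0.682 -1.866
vertex 2.005 -0.859 -1.769
vertex 2.405 0.098 -2.304
endloop
endfacet
facet normal 0.512 0.010 -0.859
outer loop
vertex 3.155 -0.682 -1.866
vertex 2.405 0.098 -2.304
vertex 3.356 0.46 -1.733
endloop
endfacet
facet normal 0.897 0.414 0.152
outer loop
vertex 3.544 -0.273 -0.845
vertex 3.356 0.46 -1.733
vertex 3.035 0.759 -0.651
endloop
endfacet
facet normal 0.502 -0.533 0.681
outer loop
vertex 2.709 -1.088 -0.867
vertex 3.544 -0.273 -0.845
vertex 2.635 -0.198 -0.116
endloop
endfacet
facet normal -0.439 -0.891 0.116
outer loop
vertex 2.005 -0.859 -1.769
vertex 2.709 -1.088 -0.867
vertex 1.684 -0.56 -0.687
endloop
endfacet
facet normal -0.625 -0.165 -0.763
outer loop
vertex 2.405 0.098 -2.304
vertex 2.005 -0.859 -1.769
vertex 1.496 0.173 -1.575
endloop
endfacet
facet normal 0.200 0.641 -0.740
outer loop
vertex 3.356 0.46 -1.733
vertex 2.405 0.098 -2.304
vertex 2.331 0.988 -1.553
endloop
endfacet
facet normal -0.450 0.449 0.772
outer loop
vertex 1.725 2.96 4.414
vertex 3.478 2.925 5.456
vertex 2.227 4.809 3.631
endloop
endfacet
facet normal -0.860 0.017 -0.511
outer loop
vertex 3.082 3.955 2.164
vertex 1.725 2.96 4.414
vertex 2.227 4.809 3.631
endloop
endfacet
facet normal -0.450 0.449 0.772
outer loop
vertex 2.227 4.809 3.631
vertex 3.478 2.925 5.456
vertex 3.981 4.774 4.673
endloop
endfacet
facet normal 0.243 0.893 -0.379
outer loop
vertex 3.981 4.774 4.673
vertex 3.082 3.955 2.164
vertex 2.227 4.809 3.631
endloop
endfacet
facet normal -0.243 -0.893 0.378
outer loop
vertex 1.725 2.96 4.414
vertex 4.333 2.071 3.989
vertex 3.478 2.925 5.456
endloop
endfacet
facet normal -0.860 0.018 -0.511
outer loop
vertex 2.579 2.106 2.947
vertex 1.725 2.96 4.414
vertex 3.082 3.955 2.164
endloop
endfacet
facet normal -0.243 -0.893 0.379
outer loop
vertex 2.579 2.106 2.947
vertex 4.333 2.071 3.989
vertex 1.725 2.96 4.414
endloop
endfacet
facet normal 0.859 -0.017 0.511
outer loop
vertex 3.478 2.925 5.456
vertex 4.333 2.071 3.989
vertex 3.981 4.774 4.673
endloop
endfacet
facet normal 0.243 0.893 -0.379
outer loop
vertex 4.835 3.92 3.206
vertex 3.082 3.955 2.164
vertex 3.981 4.774 4.673
endloop
endfacet
facet normal 0.860 -0.017 0.510
outer loop
vertex 3.981 4.774 4.673
vertex 4.333 2.071 3.989
vertex 4.835 3.92 3.206
endloop
endfacet
facet normal 0.450 -0.449 -0.772
outer loop
vertex 4.835 3.92 3.206
vertex 2.579 2.106 2.947
vertex 3.082 3.955 2.164
endloop
endfacet
facet normal 0.450 -0.449 -0.772
outer loop
vertex 4.333 2.071 3.989
vertex 2.579 2.106 2.947
vertex 4.835 3.92 3.206
endloop
endfacet

endsolid


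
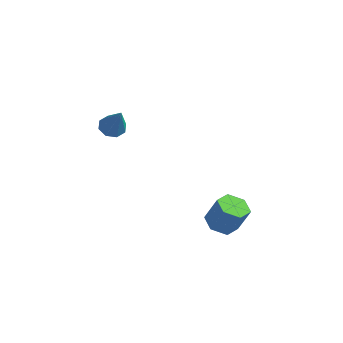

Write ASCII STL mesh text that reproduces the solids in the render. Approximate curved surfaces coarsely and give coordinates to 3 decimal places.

solid 
facet normal -0.499 0.218 -0.839
outer loop
vertex -3.137 -0.562 2.606
vertex -3.723 -0.252 3.035
vertex -3.059 0.028 2.713
endloop
endfacet
facet normal 0.971 -0.088 -0.221
outer loop
vertex -3.137 -0.562 2.606
vertex -3.059 0.028 2.713
vertex -2.637 -0.728 4.865
endloop
endfacet
facet normal -0.499 0.219 -0.839
outer loop
vertex -3.059 0.028 2.713
vertex -3.723 -0.252 3.035
vertex -3.37 0.454 3.009
endloop
endfacet
facet normal 0.820 0.571 0.040
outer loop
vertex -3.059 0.028 2.713
vertex -3.37 0.454 3.009
vertex -2.637 -0.728 4.865
endloop
endfacet
facet normal -0.499 0.218 -0.839
outer loop
vertex -3.37 0.454 3.009
vertex -3.723 -0.252 3.035
vertex -3.888 0.466 3.32
endloop
endfacet
facet normal 0.281 0.856 0.434
outer loop
vertex -3.37 0.454 3.009
vertex -3.888 0.466 3.32
vertex -2.637 -0.728 4.865
endloop
endfacet
facet normal -0.498 0.219 -0.839
outer loop
vertex -3.888 0.466 3.32
vertex -3.723 -0.252 3.035
vertex -4.31 0.058 3.464
endloop
endfacet
facet normal -0.330 0.599 0.730
outer loop
vertex -3.888 0.466 3.32
vertex -4.31 0.058 3.464
vertex -2.637 -0.728 4.865
endloop
endfacet
facet normal -0.499 0.217 -0.839
outer loop
vertex -4.31 0.058 3.464
vertex -3.723 -0.252 3.035
vertex -4.388 -0.532 3.358
endloop
endfacet
facet normal -0.655 -0.049 0.754
outer loop
vertex -4.31 0.058 3.464
vertex -4.388 -0.532 3.358
vertex -2.637 -0.728 4.865
endloop
endfacet
facet normal -0.499 0.218 -0.839
outer loop
vertex -4.388 -0.532 3.358
vertex -3.723 -0.252 3.035
vertex -4.077 -0.958 3.062
endloop
endfacet
facet normal -0.503 -0.710 0.493
outer loop
vertex -4.388 -0.532 3.358
vertex -4.077 -0.958 3.062
vertex -2.637 -0.728 4.865
endloop
endfacet
facet normal -0.498 0.217 -0.840
outer loop
vertex -4.077 -0.958 3.062
vertex -3.723 -0.252 3.035
vertex -3.558 -0.971 2.751
endloop
endfacet
facet normal 0.035 -0.994 0.099
outer loop
vertex -4.077 -0.958 3.062
vertex -3.558 -0.971 2.751
vertex -2.637 -0.728 4.865
endloop
endfacet
facet normal -0.499 0.217 -0.839
outer loop
vertex -3.558 -0.971 2.751
vertex -3.723 -0.252 3.035
vertex -3.137 -0.562 2.606
endloop
endfacet
facet normal 0.647 -0.736 -0.197
outer loop
vertex -3.558 -0.971 2.751
vertex -3.137 -0.562 2.606
vertex -2.637 -0.728 4.865
endloop
endfacet
facet normal -0.378 -0.141 -0.915
outer loop
vertex 2.536 2.814 -4.145
vertex 1.765 2.315 -3.75
vertex 1.706 3.305 -3.878
endloop
endfacet
facet normal 0.411 0.860 -0.303
outer loop
vertex 2.536 2.814 -4.145
vertex 1.706 3.305 -3.878
vertex 3.205 3.065 -2.526
endloop
endfacet
facet normal 0.411 0.860 -0.303
outer loop
vertex 3.205 3.065 -2.526
vertex 1.706 3.305 -3.878
vertex 2.376 3.555 -2.259
endloop
endfacet
facet normal 0.378 0.142 0.915
outer loop
vertex 3.205 3.065 -2.526
vertex 2.376 3.555 -2.259
vertex 2.435 2.565 -2.13
endloop
endfacet
facet normal -0.378 -0.141 -0.915
outer loop
vertex 1.706 3.305 -3.878
vertex 1.765 2.315 -3.75
vertex 0.936 2.805 -3.483
endloop
endfacet
facet normal -0.513 0.854 0.081
outer loop
vertex 1.706 3.305 -3.878
vertex 0.936 2.805 -3.483
vertex 2.376 3.555 -2.259
endloop
endfacet
facet normal -0.513 0.855 0.079
outer loop
vertex 2.376 3.555 -2.259
vertex 0.936 2.805 -3.483
vertex 1.605 3.056 -1.863
endloop
endfacet
facet normal 0.378 0.142 0.915
outer loop
vertex 2.376 3.555 -2.259
vertex 1.605 3.056 -1.863
vertex 2.435 2.565 -2.13
endloop
endfacet
facet normal -0.378 -0.142 -0.915
outer loop
vertex 0.936 2.805 -3.483
vertex 1.765 2.315 -3.75
vertex 0.995 1.815 -3.354
endloop
endfacet
facet normal -0.924 -0.005 0.382
outer loop
vertex 0.936 2.805 -3.483
vertex 0.995 1.815 -3.354
vertex 1.605 3.056 -1.863
endloop
endfacet
facet normal -0.924 -0.006 0.383
outer loop
vertex 1.605 3.056 -1.863
vertex 0.995 1.815 -3.354
vertex 1.664 2.066 -1.735
endloop
endfacet
facet normal 0.378 0.141 0.915
outer loop
vertex 1.605 3.056 -1.863
vertex 1.664 2.066 -1.735
vertex 2.435 2.565 -2.13
endloop
endfacet
facet normal -0.378 -0.142 -0.915
outer loop
vertex 0.995 1.815 -3.354
vertex 1.765 2.315 -3.75
vertex 1.824 1.325 -3.621
endloop
endfacet
facet normal -0.411 -0.860 0.303
outer loop
vertex 0.995 1.815 -3.354
vertex 1.824 1.325 -3.621
vertex 1.664 2.066 -1.735
endloop
endfacet
facet normal -0.411 -0.860 0.303
outer loop
vertex 1.664 2.066 -1.735
vertex 1.824 1.325 -3.621
vertex 2.494 1.575 -2.002
endloop
endfacet
facet normal 0.378 0.141 0.915
outer loop
vertex 1.664 2.066 -1.735
vertex 2.494 1.575 -2.002
vertex 2.435 2.565 -2.13
endloop
endfacet
facet normal -0.378 -0.142 -0.915
outer loop
vertex 1.824 1.325 -3.621
vertex 1.765 2.315 -3.75
vertex 2.595 1.824 -4.017
endloop
endfacet
facet normal 0.512 -0.855 -0.080
outer loop
vertex 1.824 1.325 -3.621
vertex 2.595 1.824 -4.017
vertex 2.494 1.575 -2.002
endloop
endfacet
facet normal 0.514 -0.854 -0.080
outer loop
vertex 2.494 1.575 -2.002
vertex 2.595 1.824 -4.017
vertex 3.264 2.075 -2.397
endloop
endfacet
facet normal 0.378 0.141 0.915
outer loop
vertex 2.494 1.575 -2.002
vertex 3.264 2.075 -2.397
vertex 2.435 2.565 -2.13
endloop
endfacet
facet normal -0.378 -0.141 -0.915
outer loop
vertex 2.595 1.824 -4.017
vertex 1.765 2.315 -3.75
vertex 2.536 2.814 -4.145
endloop
endfacet
facet normal 0.924 0.006 -0.382
outer loop
vertex 2.595 1.824 -4.017
vertex 2.536 2.814 -4.145
vertex 3.264 2.075 -2.397
endloop
endfacet
facet normal 0.924 0.005 -0.383
outer loop
vertex 3.264 2.075 -2.397
vertex 2.536 2.814 -4.145
vertex 3.205 3.065 -2.526
endloop
endfacet
facet normal 0.378 0.142 0.915
outer loop
vertex 3.264 2.075 -2.397
vertex 3.205 3.065 -2.526
vertex 2.435 2.565 -2.13
endloop
endfacet

endsolid


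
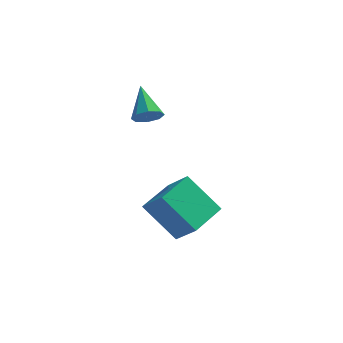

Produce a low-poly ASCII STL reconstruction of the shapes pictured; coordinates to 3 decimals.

solid 
facet normal -0.690 0.201 0.695
outer loop
vertex 1.98 0.182 -1.404
vertex 2.564 1.47 -1.196
vertex 1.257 0.647 -2.256
endloop
endfacet
facet normal -0.408 -0.901 -0.145
outer loop
vertex 2.416 0.31 -3.424
vertex 1.98 0.182 -1.404
vertex 1.257 0.647 -2.256
endloop
endfacet
facet normal -0.690 0.201 0.695
outer loop
vertex 1.257 0.647 -2.256
vertex 2.564 1.47 -1.196
vertex 1.841 1.935 -2.048
endloop
endfacet
facet normal -0.597 0.385 -0.704
outer loop
vertex 1.841 1.935 -2.048
vertex 2.416 0.31 -3.424
vertex 1.257 0.647 -2.256
endloop
endfacet
facet normal 0.597 -0.385 0.704
outer loop
vertex 1.98 0.182 -1.404
vertex 3.723 1.133 -2.364
vertex 2.564 1.47 -1.196
endloop
endfacet
facet normal -0.408 -0.901 -0.145
outer loop
vertex 3.139 -0.155 -2.572
vertex 1.98 0.182 -1.404
vertex 2.416 0.31 -3.424
endloop
endfacet
facet normal 0.597 -0.385 0.704
outer loop
vertex 3.139 -0.155 -2.572
vertex 3.723 1.133 -2.364
vertex 1.98 0.182 -1.404
endloop
endfacet
facet normal 0.408 0.901 0.145
outer loop
vertex 2.564 1.47 -1.196
vertex 3.723 1.133 -2.364
vertex 1.841 1.935 -2.048
endloop
endfacet
facet normal -0.597 0.385 -0.704
outer loop
vertex 3.0 1.598 -3.216
vertex 2.416 0.31 -3.424
vertex 1.841 1.935 -2.048
endloop
endfacet
facet normal 0.408 0.901 0.145
outer loop
vertex 1.841 1.935 -2.048
vertex 3.723 1.133 -2.364
vertex 3.0 1.598 -3.216
endloop
endfacet
facet normal 0.690 -0.201 -0.695
outer loop
vertex 3.0 1.598 -3.216
vertex 3.139 -0.155 -2.572
vertex 2.416 0.31 -3.424
endloop
endfacet
facet normal 0.690 -0.201 -0.695
outer loop
vertex 3.723 1.133 -2.364
vertex 3.139 -0.155 -2.572
vertex 3.0 1.598 -3.216
endloop
endfacet
facet normal 0.332 -0.750 -0.573
outer loop
vertex 1.486 2.309 0.838
vertex 1.186 1.96 1.121
vertex 1.107 2.262 0.68
endloop
endfacet
facet normal 0.094 0.870 -0.484
outer loop
vertex 1.486 2.309 0.838
vertex 1.107 2.262 0.68
vertex 0.734 2.98 1.899
endloop
endfacet
facet normal 0.334 -0.749 -0.573
outer loop
vertex 1.107 2.262 0.68
vertex 1.186 1.96 1.121
vertex 0.774 2.037 0.78
endloop
endfacet
facet normal -0.577 0.614 -0.538
outer loop
vertex 1.107 2.262 0.68
vertex 0.774 2.037 0.78
vertex 0.734 2.98 1.899
endloop
endfacet
facet normal 0.333 -0.750 -0.572
outer loop
vertex 0.774 2.037 0.78
vertex 1.186 1.96 1.121
vertex 0.683 1.768 1.08
endloop
endfacet
facet normal -0.975 0.150 -0.161
outer loop
vertex 0.774 2.037 0.78
vertex 0.683 1.768 1.08
vertex 0.734 2.98 1.899
endloop
endfacet
facet normal 0.333 -0.749 -0.573
outer loop
vertex 0.683 1.768 1.08
vertex 1.186 1.96 1.121
vertex 0.887 1.611 1.404
endloop
endfacet
facet normal -0.869 -0.251 0.426
outer loop
vertex 0.683 1.768 1.08
vertex 0.887 1.611 1.404
vertex 0.734 2.98 1.899
endloop
endfacet
facet normal 0.333 -0.749 -0.572
outer loop
vertex 0.887 1.611 1.404
vertex 1.186 1.96 1.121
vertex 1.266 1.659 1.562
endloop
endfacet
facet normal -0.321 -0.354 0.878
outer loop
vertex 0.887 1.611 1.404
vertex 1.266 1.659 1.562
vertex 0.734 2.98 1.899
endloop
endfacet
facet normal 0.332 -0.750 -0.572
outer loop
vertex 1.266 1.659 1.562
vertex 1.186 1.96 1.121
vertex 1.598 1.883 1.461
endloop
endfacet
facet normal 0.349 -0.097 0.932
outer loop
vertex 1.266 1.659 1.562
vertex 1.598 1.883 1.461
vertex 0.734 2.98 1.899
endloop
endfacet
facet normal 0.334 -0.748 -0.574
outer loop
vertex 1.598 1.883 1.461
vertex 1.186 1.96 1.121
vertex 1.689 2.153 1.162
endloop
endfacet
facet normal 0.746 0.365 0.557
outer loop
vertex 1.598 1.883 1.461
vertex 1.689 2.153 1.162
vertex 0.734 2.98 1.899
endloop
endfacet
facet normal 0.334 -0.750 -0.571
outer loop
vertex 1.689 2.153 1.162
vertex 1.186 1.96 1.121
vertex 1.486 2.309 0.838
endloop
endfacet
facet normal 0.640 0.768 -0.032
outer loop
vertex 1.689 2.153 1.162
vertex 1.486 2.309 0.838
vertex 0.734 2.98 1.899
endloop
endfacet

endsolid


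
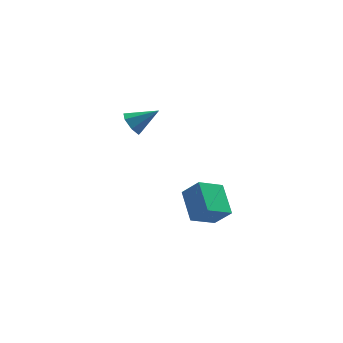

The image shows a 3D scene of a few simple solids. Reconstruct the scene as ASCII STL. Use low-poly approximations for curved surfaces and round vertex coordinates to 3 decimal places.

solid 
facet normal -0.831 0.040 -0.555
outer loop
vertex 0.653 3.274 -1.272
vertex 0.293 3.287 -0.732
vertex 0.54 3.786 -1.066
endloop
endfacet
facet normal 0.808 0.365 -0.463
outer loop
vertex 0.653 3.274 -1.272
vertex 0.54 3.786 -1.066
vertex 1.407 3.233 0.012
endloop
endfacet
facet normal -0.831 0.040 -0.555
outer loop
vertex 0.54 3.786 -1.066
vertex 0.293 3.287 -0.732
vertex 0.241 3.923 -0.608
endloop
endfacet
facet normal 0.486 0.872 0.056
outer loop
vertex 0.54 3.786 -1.066
vertex 0.241 3.923 -0.608
vertex 1.407 3.233 0.012
endloop
endfacet
facet normal -0.831 0.040 -0.554
outer loop
vertex 0.241 3.923 -0.608
vertex 0.293 3.287 -0.732
vertex -0.019 3.58 -0.243
endloop
endfacet
facet normal 0.047 0.711 0.702
outer loop
vertex 0.241 3.923 -0.608
vertex -0.019 3.58 -0.243
vertex 1.407 3.233 0.012
endloop
endfacet
facet normal -0.831 0.040 -0.554
outer loop
vertex -0.019 3.58 -0.243
vertex 0.293 3.287 -0.732
vertex -0.044 3.017 -0.246
endloop
endfacet
facet normal -0.175 0.003 0.984
outer loop
vertex -0.019 3.58 -0.243
vertex -0.044 3.017 -0.246
vertex 1.407 3.233 0.012
endloop
endfacet
facet normal -0.831 0.040 -0.554
outer loop
vertex -0.044 3.017 -0.246
vertex 0.293 3.287 -0.732
vertex 0.185 2.657 -0.615
endloop
endfacet
facet normal -0.016 -0.721 0.693
outer loop
vertex -0.044 3.017 -0.246
vertex 0.185 2.657 -0.615
vertex 1.407 3.233 0.012
endloop
endfacet
facet normal -0.831 0.040 -0.554
outer loop
vertex 0.185 2.657 -0.615
vertex 0.293 3.287 -0.732
vertex 0.495 2.771 -1.072
endloop
endfacet
facet normal 0.406 -0.913 0.048
outer loop
vertex 0.185 2.657 -0.615
vertex 0.495 2.771 -1.072
vertex 1.407 3.233 0.012
endloop
endfacet
facet normal -0.831 0.040 -0.555
outer loop
vertex 0.495 2.771 -1.072
vertex 0.293 3.287 -0.732
vertex 0.653 3.274 -1.272
endloop
endfacet
facet normal 0.773 -0.429 -0.468
outer loop
vertex 0.495 2.771 -1.072
vertex 0.653 3.274 -1.272
vertex 1.407 3.233 0.012
endloop
endfacet
facet normal -0.567 0.363 -0.739
outer loop
vertex 1.791 -2.432 -2.806
vertex 1.662 -1.114 -2.06
vertex 2.831 -1.998 -3.391
endloop
endfacet
facet normal 0.086 -0.867 -0.491
outer loop
vertex 3.438 -2.386 -2.6
vertex 1.791 -2.432 -2.806
vertex 2.831 -1.998 -3.391
endloop
endfacet
facet normal -0.567 0.363 -0.739
outer loop
vertex 2.831 -1.998 -3.391
vertex 1.662 -1.114 -2.06
vertex 2.702 -0.68 -2.645
endloop
endfacet
facet normal 0.819 0.341 -0.461
outer loop
vertex 2.702 -0.68 -2.645
vertex 3.438 -2.386 -2.6
vertex 2.831 -1.998 -3.391
endloop
endfacet
facet normal -0.819 -0.341 0.461
outer loop
vertex 1.791 -2.432 -2.806
vertex 2.269 -1.502 -1.269
vertex 1.662 -1.114 -2.06
endloop
endfacet
facet normal 0.086 -0.867 -0.491
outer loop
vertex 2.398 -2.82 -2.015
vertex 1.791 -2.432 -2.806
vertex 3.438 -2.386 -2.6
endloop
endfacet
facet normal -0.819 -0.341 0.461
outer loop
vertex 2.398 -2.82 -2.015
vertex 2.269 -1.502 -1.269
vertex 1.791 -2.432 -2.806
endloop
endfacet
facet normal -0.086 0.867 0.491
outer loop
vertex 1.662 -1.114 -2.06
vertex 2.269 -1.502 -1.269
vertex 2.702 -0.68 -2.645
endloop
endfacet
facet normal 0.819 0.341 -0.461
outer loop
vertex 3.309 -1.068 -1.854
vertex 3.438 -2.386 -2.6
vertex 2.702 -0.68 -2.645
endloop
endfacet
facet normal -0.086 0.867 0.491
outer loop
vertex 2.702 -0.68 -2.645
vertex 2.269 -1.502 -1.269
vertex 3.309 -1.068 -1.854
endloop
endfacet
facet normal 0.567 -0.363 0.739
outer loop
vertex 3.309 -1.068 -1.854
vertex 2.398 -2.82 -2.015
vertex 3.438 -2.386 -2.6
endloop
endfacet
facet normal 0.567 -0.363 0.739
outer loop
vertex 2.269 -1.502 -1.269
vertex 2.398 -2.82 -2.015
vertex 3.309 -1.068 -1.854
endloop
endfacet

endsolid


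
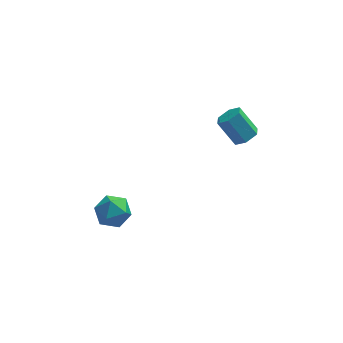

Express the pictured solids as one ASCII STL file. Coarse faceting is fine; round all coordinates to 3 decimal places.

solid 
facet normal -0.594 -0.366 0.716
outer loop
vertex -4.284 -3.05 -2.407
vertex -3.801 -3.814 -2.397
vertex -3.572 -3.127 -1.856
endloop
endfacet
facet normal -0.551 0.345 0.760
outer loop
vertex -4.284 -3.05 -2.407
vertex -3.572 -3.127 -1.856
vertex -3.713 -2.356 -2.308
endloop
endfacet
facet normal -0.774 0.617 0.140
outer loop
vertex -4.284 -3.05 -2.407
vertex -3.713 -2.356 -2.308
vertex -4.03 -2.568 -3.128
endloop
endfacet
facet normal -0.955 0.075 -0.287
outer loop
vertex -4.284 -3.05 -2.407
vertex -4.03 -2.568 -3.128
vertex -4.084 -3.469 -3.183
endloop
endfacet
facet normal -0.844 -0.532 0.070
outer loop
vertex -4.284 -3.05 -2.407
vertex -4.084 -3.469 -3.183
vertex -3.801 -3.814 -2.397
endloop
endfacet
facet normal 0.136 0.519 0.844
outer loop
vertex -3.713 -2.356 -2.308
vertex -3.572 -3.127 -1.856
vertex -2.876 -2.691 -2.237
endloop
endfacet
facet normal 0.068 -0.631 0.773
outer loop
vertex -3.572 -3.127 -1.856
vertex -3.801 -3.814 -2.397
vertex -2.93 -3.592 -2.292
endloop
endfacet
facet normal -0.337 -0.901 -0.274
outer loop
vertex -3.801 -3.814 -2.397
vertex -4.084 -3.469 -3.183
vertex -3.247 -3.804 -3.112
endloop
endfacet
facet normal -0.518 0.083 -0.851
outer loop
vertex -4.084 -3.469 -3.183
vertex -4.03 -2.568 -3.128
vertex -3.388 -3.033 -3.564
endloop
endfacet
facet normal -0.225 0.961 -0.161
outer loop
vertex -4.03 -2.568 -3.128
vertex -3.713 -2.356 -2.308
vertex -3.159 -2.346 -3.023
endloop
endfacet
facet normal 0.955 -0.075 0.287
outer loop
vertex -2.676 -3.11 -3.013
vertex -2.876 -2.691 -2.237
vertex -2.93 -3.592 -2.292
endloop
endfacet
facet normal 0.774 -0.617 -0.140
outer loop
vertex -2.676 -3.11 -3.013
vertex -2.93 -3.592 -2.292
vertex -3.247 -3.804 -3.112
endloop
endfacet
facet normal 0.551 -0.345 -0.760
outer loop
vertex -2.676 -3.11 -3.013
vertex -3.247 -3.804 -3.112
vertex -3.388 -3.033 -3.564
endloop
endfacet
facet normal 0.594 0.366 -0.716
outer loop
vertex -2.676 -3.11 -3.013
vertex -3.388 -3.033 -3.564
vertex -3.159 -2.346 -3.023
endloop
endfacet
facet normal 0.844 0.532 -0.070
outer loop
vertex -2.676 -3.11 -3.013
vertex -3.159 -2.346 -3.023
vertex -2.876 -2.691 -2.237
endloop
endfacet
facet normal 0.518 -0.083 0.851
outer loop
vertex -2.93 -3.592 -2.292
vertex -2.876 -2.691 -2.237
vertex -3.572 -3.127 -1.856
endloop
endfacet
facet normal 0.225 -0.961 0.161
outer loop
vertex -3.247 -3.804 -3.112
vertex -2.93 -3.592 -2.292
vertex -3.801 -3.814 -2.397
endloop
endfacet
facet normal -0.136 -0.519 -0.844
outer loop
vertex -3.388 -3.033 -3.564
vertex -3.247 -3.804 -3.112
vertex -4.084 -3.469 -3.183
endloop
endfacet
facet normal -0.068 0.631 -0.773
outer loop
vertex -3.159 -2.346 -3.023
vertex -3.388 -3.033 -3.564
vertex -4.03 -2.568 -3.128
endloop
endfacet
facet normal 0.337 0.901 0.274
outer loop
vertex -2.876 -2.691 -2.237
vertex -3.159 -2.346 -3.023
vertex -3.713 -2.356 -2.308
endloop
endfacet
facet normal 0.522 -0.370 -0.769
outer loop
vertex 3.031 -1.042 0.664
vertex 2.51 -1.382 0.474
vertex 2.605 -0.78 0.249
endloop
endfacet
facet normal 0.546 0.837 -0.032
outer loop
vertex 3.031 -1.042 0.664
vertex 2.605 -0.78 0.249
vertex 2.29 -0.517 1.756
endloop
endfacet
facet normal 0.546 0.837 -0.032
outer loop
vertex 2.29 -0.517 1.756
vertex 2.605 -0.78 0.249
vertex 1.864 -0.255 1.34
endloop
endfacet
facet normal -0.523 0.369 0.768
outer loop
vertex 2.29 -0.517 1.756
vertex 1.864 -0.255 1.34
vertex 1.77 -0.858 1.566
endloop
endfacet
facet normal 0.522 -0.370 -0.769
outer loop
vertex 2.605 -0.78 0.249
vertex 2.51 -1.382 0.474
vertex 2.084 -1.12 0.059
endloop
endfacet
facet normal -0.294 0.768 -0.569
outer loop
vertex 2.605 -0.78 0.249
vertex 2.084 -1.12 0.059
vertex 1.864 -0.255 1.34
endloop
endfacet
facet normal -0.296 0.767 -0.569
outer loop
vertex 1.864 -0.255 1.34
vertex 2.084 -1.12 0.059
vertex 1.344 -0.596 1.151
endloop
endfacet
facet normal -0.522 0.370 0.769
outer loop
vertex 1.864 -0.255 1.34
vertex 1.344 -0.596 1.151
vertex 1.77 -0.858 1.566
endloop
endfacet
facet normal 0.523 -0.368 -0.769
outer loop
vertex 2.084 -1.12 0.059
vertex 2.51 -1.382 0.474
vertex 1.99 -1.723 0.284
endloop
endfacet
facet normal -0.841 -0.069 -0.537
outer loop
vertex 2.084 -1.12 0.059
vertex 1.99 -1.723 0.284
vertex 1.344 -0.596 1.151
endloop
endfacet
facet normal -0.840 -0.068 -0.538
outer loop
vertex 1.344 -0.596 1.151
vertex 1.99 -1.723 0.284
vertex 1.249 -1.198 1.376
endloop
endfacet
facet normal -0.522 0.370 0.769
outer loop
vertex 1.344 -0.596 1.151
vertex 1.249 -1.198 1.376
vertex 1.77 -0.858 1.566
endloop
endfacet
facet normal 0.523 -0.369 -0.768
outer loop
vertex 1.99 -1.723 0.284
vertex 2.51 -1.382 0.474
vertex 2.416 -1.985 0.7
endloop
endfacet
facet normal -0.546 -0.837 0.032
outer loop
vertex 1.99 -1.723 0.284
vertex 2.416 -1.985 0.7
vertex 1.249 -1.198 1.376
endloop
endfacet
facet normal -0.546 -0.837 0.032
outer loop
vertex 1.249 -1.198 1.376
vertex 2.416 -1.985 0.7
vertex 1.675 -1.46 1.791
endloop
endfacet
facet normal -0.522 0.370 0.769
outer loop
vertex 1.249 -1.198 1.376
vertex 1.675 -1.46 1.791
vertex 1.77 -0.858 1.566
endloop
endfacet
facet normal 0.522 -0.370 -0.769
outer loop
vertex 2.416 -1.985 0.7
vertex 2.51 -1.382 0.474
vertex 2.936 -1.644 0.889
endloop
endfacet
facet normal 0.296 -0.767 0.570
outer loop
vertex 2.416 -1.985 0.7
vertex 2.936 -1.644 0.889
vertex 1.675 -1.46 1.791
endloop
endfacet
facet normal 0.294 -0.768 0.568
outer loop
vertex 1.675 -1.46 1.791
vertex 2.936 -1.644 0.889
vertex 2.196 -1.12 1.981
endloop
endfacet
facet normal -0.522 0.370 0.769
outer loop
vertex 1.675 -1.46 1.791
vertex 2.196 -1.12 1.981
vertex 1.77 -0.858 1.566
endloop
endfacet
facet normal 0.522 -0.370 -0.769
outer loop
vertex 2.936 -1.644 0.889
vertex 2.51 -1.382 0.474
vertex 3.031 -1.042 0.664
endloop
endfacet
facet normal 0.841 0.068 0.537
outer loop
vertex 2.936 -1.644 0.889
vertex 3.031 -1.042 0.664
vertex 2.196 -1.12 1.981
endloop
endfacet
facet normal 0.841 0.069 0.537
outer loop
vertex 2.196 -1.12 1.981
vertex 3.031 -1.042 0.664
vertex 2.29 -0.517 1.756
endloop
endfacet
facet normal -0.523 0.368 0.769
outer loop
vertex 2.196 -1.12 1.981
vertex 2.29 -0.517 1.756
vertex 1.77 -0.858 1.566
endloop
endfacet

endsolid


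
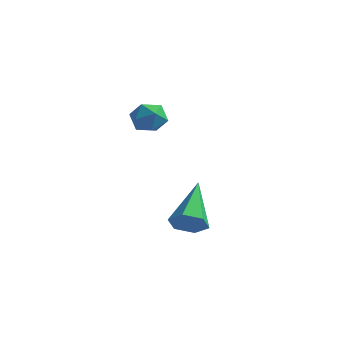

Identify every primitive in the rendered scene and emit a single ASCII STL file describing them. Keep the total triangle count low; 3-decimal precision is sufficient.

solid 
facet normal -0.751 -0.032 0.660
outer loop
vertex -0.766 -1.559 2.944
vertex -0.968 -2.205 2.683
vertex -0.491 -2.167 3.228
endloop
endfacet
facet normal -0.199 0.339 0.919
outer loop
vertex -0.766 -1.559 2.944
vertex -0.491 -2.167 3.228
vertex -0.06 -1.595 3.11
endloop
endfacet
facet normal -0.066 0.879 0.472
outer loop
vertex -0.766 -1.559 2.944
vertex -0.06 -1.595 3.11
vertex -0.272 -1.279 2.492
endloop
endfacet
facet normal -0.536 0.842 -0.064
outer loop
vertex -0.766 -1.559 2.944
vertex -0.272 -1.279 2.492
vertex -0.833 -1.656 2.228
endloop
endfacet
facet normal -0.959 0.279 0.052
outer loop
vertex -0.766 -1.559 2.944
vertex -0.833 -1.656 2.228
vertex -0.968 -2.205 2.683
endloop
endfacet
facet normal 0.371 -0.089 0.924
outer loop
vertex -0.06 -1.595 3.11
vertex -0.491 -2.167 3.228
vertex 0.173 -2.264 2.952
endloop
endfacet
facet normal -0.522 -0.688 0.504
outer loop
vertex -0.491 -2.167 3.228
vertex -0.968 -2.205 2.683
vertex -0.388 -2.641 2.688
endloop
endfacet
facet normal -0.858 -0.186 -0.479
outer loop
vertex -0.968 -2.205 2.683
vertex -0.833 -1.656 2.228
vertex -0.6 -2.325 2.07
endloop
endfacet
facet normal -0.172 0.724 -0.668
outer loop
vertex -0.833 -1.656 2.228
vertex -0.272 -1.279 2.492
vertex -0.169 -1.753 1.952
endloop
endfacet
facet normal 0.588 0.784 0.199
outer loop
vertex -0.272 -1.279 2.492
vertex -0.06 -1.595 3.11
vertex 0.308 -1.715 2.497
endloop
endfacet
facet normal 0.536 -0.842 0.064
outer loop
vertex 0.106 -2.361 2.236
vertex 0.173 -2.264 2.952
vertex -0.388 -2.641 2.688
endloop
endfacet
facet normal 0.066 -0.879 -0.472
outer loop
vertex 0.106 -2.361 2.236
vertex -0.388 -2.641 2.688
vertex -0.6 -2.325 2.07
endloop
endfacet
facet normal 0.199 -0.339 -0.919
outer loop
vertex 0.106 -2.361 2.236
vertex -0.6 -2.325 2.07
vertex -0.169 -1.753 1.952
endloop
endfacet
facet normal 0.751 0.032 -0.660
outer loop
vertex 0.106 -2.361 2.236
vertex -0.169 -1.753 1.952
vertex 0.308 -1.715 2.497
endloop
endfacet
facet normal 0.959 -0.279 -0.052
outer loop
vertex 0.106 -2.361 2.236
vertex 0.308 -1.715 2.497
vertex 0.173 -2.264 2.952
endloop
endfacet
facet normal 0.172 -0.724 0.668
outer loop
vertex -0.388 -2.641 2.688
vertex 0.173 -2.264 2.952
vertex -0.491 -2.167 3.228
endloop
endfacet
facet normal -0.588 -0.784 -0.199
outer loop
vertex -0.6 -2.325 2.07
vertex -0.388 -2.641 2.688
vertex -0.968 -2.205 2.683
endloop
endfacet
facet normal -0.371 0.089 -0.924
outer loop
vertex -0.169 -1.753 1.952
vertex -0.6 -2.325 2.07
vertex -0.833 -1.656 2.228
endloop
endfacet
facet normal 0.522 0.688 -0.504
outer loop
vertex 0.308 -1.715 2.497
vertex -0.169 -1.753 1.952
vertex -0.272 -1.279 2.492
endloop
endfacet
facet normal 0.858 0.186 0.479
outer loop
vertex 0.173 -2.264 2.952
vertex 0.308 -1.715 2.497
vertex -0.06 -1.595 3.11
endloop
endfacet
facet normal 0.332 -0.752 -0.570
outer loop
vertex 2.148 -2.29 -1.521
vertex 1.533 -2.264 -1.914
vertex 2.109 -1.861 -2.11
endloop
endfacet
facet normal 0.813 0.495 0.307
outer loop
vertex 2.148 -2.29 -1.521
vertex 2.109 -1.861 -2.11
vertex 0.807 -0.616 -0.666
endloop
endfacet
facet normal 0.332 -0.751 -0.571
outer loop
vertex 2.109 -1.861 -2.11
vertex 1.533 -2.264 -1.914
vertex 1.494 -1.834 -2.503
endloop
endfacet
facet normal 0.317 0.841 -0.439
outer loop
vertex 2.109 -1.861 -2.11
vertex 1.494 -1.834 -2.503
vertex 0.807 -0.616 -0.666
endloop
endfacet
facet normal 0.331 -0.752 -0.571
outer loop
vertex 1.494 -1.834 -2.503
vertex 1.533 -2.264 -1.914
vertex 0.918 -2.237 -2.306
endloop
endfacet
facet normal -0.589 0.554 -0.588
outer loop
vertex 1.494 -1.834 -2.503
vertex 0.918 -2.237 -2.306
vertex 0.807 -0.616 -0.666
endloop
endfacet
facet normal 0.330 -0.752 -0.570
outer loop
vertex 0.918 -2.237 -2.306
vertex 1.533 -2.264 -1.914
vertex 0.957 -2.666 -1.717
endloop
endfacet
facet normal -0.997 -0.078 0.009
outer loop
vertex 0.918 -2.237 -2.306
vertex 0.957 -2.666 -1.717
vertex 0.807 -0.616 -0.666
endloop
endfacet
facet normal 0.331 -0.753 -0.569
outer loop
vertex 0.957 -2.666 -1.717
vertex 1.533 -2.264 -1.914
vertex 1.571 -2.693 -1.324
endloop
endfacet
facet normal -0.502 -0.423 0.754
outer loop
vertex 0.957 -2.666 -1.717
vertex 1.571 -2.693 -1.324
vertex 0.807 -0.616 -0.666
endloop
endfacet
facet normal 0.332 -0.753 -0.569
outer loop
vertex 1.571 -2.693 -1.324
vertex 1.533 -2.264 -1.914
vertex 2.148 -2.29 -1.521
endloop
endfacet
facet normal 0.405 -0.138 0.904
outer loop
vertex 1.571 -2.693 -1.324
vertex 2.148 -2.29 -1.521
vertex 0.807 -0.616 -0.666
endloop
endfacet

endsolid


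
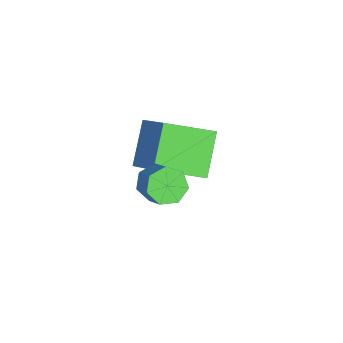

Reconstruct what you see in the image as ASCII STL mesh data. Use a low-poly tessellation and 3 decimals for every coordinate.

solid 
facet normal -0.687 -0.382 -0.618
outer loop
vertex -3.085 -4.015 -4.16
vertex -4.301 -3.665 -3.024
vertex -3.32 -2.358 -4.923
endloop
endfacet
facet normal 0.715 -0.206 -0.668
outer loop
vertex -2.199 -1.735 -3.916
vertex -3.085 -4.015 -4.16
vertex -3.32 -2.358 -4.923
endloop
endfacet
facet normal -0.688 -0.381 -0.618
outer loop
vertex -3.32 -2.358 -4.923
vertex -4.301 -3.665 -3.024
vertex -4.535 -2.007 -3.787
endloop
endfacet
facet normal -0.128 0.901 -0.415
outer loop
vertex -4.535 -2.007 -3.787
vertex -2.199 -1.735 -3.916
vertex -3.32 -2.358 -4.923
endloop
endfacet
facet normal 0.128 -0.901 0.415
outer loop
vertex -3.085 -4.015 -4.16
vertex -3.18 -3.042 -2.017
vertex -4.301 -3.665 -3.024
endloop
endfacet
facet normal 0.715 -0.206 -0.668
outer loop
vertex -1.965 -3.393 -3.153
vertex -3.085 -4.015 -4.16
vertex -2.199 -1.735 -3.916
endloop
endfacet
facet normal 0.127 -0.901 0.415
outer loop
vertex -1.965 -3.393 -3.153
vertex -3.18 -3.042 -2.017
vertex -3.085 -4.015 -4.16
endloop
endfacet
facet normal -0.715 0.207 0.668
outer loop
vertex -4.301 -3.665 -3.024
vertex -3.18 -3.042 -2.017
vertex -4.535 -2.007 -3.787
endloop
endfacet
facet normal -0.128 0.901 -0.414
outer loop
vertex -3.415 -1.385 -2.78
vertex -2.199 -1.735 -3.916
vertex -4.535 -2.007 -3.787
endloop
endfacet
facet normal -0.715 0.206 0.668
outer loop
vertex -4.535 -2.007 -3.787
vertex -3.18 -3.042 -2.017
vertex -3.415 -1.385 -2.78
endloop
endfacet
facet normal 0.687 0.381 0.618
outer loop
vertex -3.415 -1.385 -2.78
vertex -1.965 -3.393 -3.153
vertex -2.199 -1.735 -3.916
endloop
endfacet
facet normal 0.688 0.382 0.617
outer loop
vertex -3.18 -3.042 -2.017
vertex -1.965 -3.393 -3.153
vertex -3.415 -1.385 -2.78
endloop
endfacet
facet normal -0.716 -0.274 -0.642
outer loop
vertex -0.349 -3.007 -2.834
vertex -0.667 -3.318 -2.346
vertex -0.729 -2.691 -2.545
endloop
endfacet
facet normal 0.215 0.787 -0.578
outer loop
vertex -0.349 -3.007 -2.834
vertex -0.729 -2.691 -2.545
vertex 0.425 -2.711 -2.142
endloop
endfacet
facet normal 0.215 0.789 -0.576
outer loop
vertex 0.425 -2.711 -2.142
vertex -0.729 -2.691 -2.545
vertex 0.045 -2.396 -1.852
endloop
endfacet
facet normal 0.717 0.274 0.641
outer loop
vertex 0.425 -2.711 -2.142
vertex 0.045 -2.396 -1.852
vertex 0.107 -3.022 -1.654
endloop
endfacet
facet normal -0.717 -0.274 -0.641
outer loop
vertex -0.729 -2.691 -2.545
vertex -0.667 -3.318 -2.346
vertex -1.062 -2.847 -2.106
endloop
endfacet
facet normal -0.384 0.923 0.036
outer loop
vertex -0.729 -2.691 -2.545
vertex -1.062 -2.847 -2.106
vertex 0.045 -2.396 -1.852
endloop
endfacet
facet normal -0.384 0.923 0.036
outer loop
vertex 0.045 -2.396 -1.852
vertex -1.062 -2.847 -2.106
vertex -0.288 -2.552 -1.413
endloop
endfacet
facet normal 0.717 0.274 0.641
outer loop
vertex 0.045 -2.396 -1.852
vertex -0.288 -2.552 -1.413
vertex 0.107 -3.022 -1.654
endloop
endfacet
facet normal -0.716 -0.274 -0.642
outer loop
vertex -1.062 -2.847 -2.106
vertex -0.667 -3.318 -2.346
vertex -1.098 -3.358 -1.848
endloop
endfacet
facet normal -0.695 0.363 0.621
outer loop
vertex -1.062 -2.847 -2.106
vertex -1.098 -3.358 -1.848
vertex -0.288 -2.552 -1.413
endloop
endfacet
facet normal -0.695 0.363 0.621
outer loop
vertex -0.288 -2.552 -1.413
vertex -1.098 -3.358 -1.848
vertex -0.324 -3.062 -1.155
endloop
endfacet
facet normal 0.717 0.274 0.641
outer loop
vertex -0.288 -2.552 -1.413
vertex -0.324 -3.062 -1.155
vertex 0.107 -3.022 -1.654
endloop
endfacet
facet normal -0.716 -0.273 -0.642
outer loop
vertex -1.098 -3.358 -1.848
vertex -0.667 -3.318 -2.346
vertex -0.809 -3.838 -1.966
endloop
endfacet
facet normal -0.481 -0.471 0.739
outer loop
vertex -1.098 -3.358 -1.848
vertex -0.809 -3.838 -1.966
vertex -0.324 -3.062 -1.155
endloop
endfacet
facet normal -0.481 -0.471 0.739
outer loop
vertex -0.324 -3.062 -1.155
vertex -0.809 -3.838 -1.966
vertex -0.035 -3.542 -1.273
endloop
endfacet
facet normal 0.717 0.274 0.641
outer loop
vertex -0.324 -3.062 -1.155
vertex -0.035 -3.542 -1.273
vertex 0.107 -3.022 -1.654
endloop
endfacet
facet normal -0.716 -0.273 -0.642
outer loop
vertex -0.809 -3.838 -1.966
vertex -0.667 -3.318 -2.346
vertex -0.413 -3.927 -2.37
endloop
endfacet
facet normal 0.094 -0.949 0.301
outer loop
vertex -0.809 -3.838 -1.966
vertex -0.413 -3.927 -2.37
vertex -0.035 -3.542 -1.273
endloop
endfacet
facet normal 0.094 -0.949 0.301
outer loop
vertex -0.035 -3.542 -1.273
vertex -0.413 -3.927 -2.37
vertex 0.361 -3.631 -1.677
endloop
endfacet
facet normal 0.716 0.274 0.642
outer loop
vertex -0.035 -3.542 -1.273
vertex 0.361 -3.631 -1.677
vertex 0.107 -3.022 -1.654
endloop
endfacet
facet normal -0.718 -0.274 -0.640
outer loop
vertex -0.413 -3.927 -2.37
vertex -0.667 -3.318 -2.346
vertex -0.209 -3.557 -2.757
endloop
endfacet
facet normal 0.599 -0.712 -0.365
outer loop
vertex -0.413 -3.927 -2.37
vertex -0.209 -3.557 -2.757
vertex 0.361 -3.631 -1.677
endloop
endfacet
facet normal 0.599 -0.712 -0.365
outer loop
vertex 0.361 -3.631 -1.677
vertex -0.209 -3.557 -2.757
vertex 0.565 -3.261 -2.064
endloop
endfacet
facet normal 0.717 0.275 0.641
outer loop
vertex 0.361 -3.631 -1.677
vertex 0.565 -3.261 -2.064
vertex 0.107 -3.022 -1.654
endloop
endfacet
facet normal -0.717 -0.272 -0.641
outer loop
vertex -0.209 -3.557 -2.757
vertex -0.667 -3.318 -2.346
vertex -0.349 -3.007 -2.834
endloop
endfacet
facet normal 0.653 0.060 -0.755
outer loop
vertex -0.209 -3.557 -2.757
vertex -0.349 -3.007 -2.834
vertex 0.565 -3.261 -2.064
endloop
endfacet
facet normal 0.653 0.059 -0.755
outer loop
vertex 0.565 -3.261 -2.064
vertex -0.349 -3.007 -2.834
vertex 0.425 -2.711 -2.142
endloop
endfacet
facet normal 0.717 0.273 0.641
outer loop
vertex 0.565 -3.261 -2.064
vertex 0.425 -2.711 -2.142
vertex 0.107 -3.022 -1.654
endloop
endfacet

endsolid
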